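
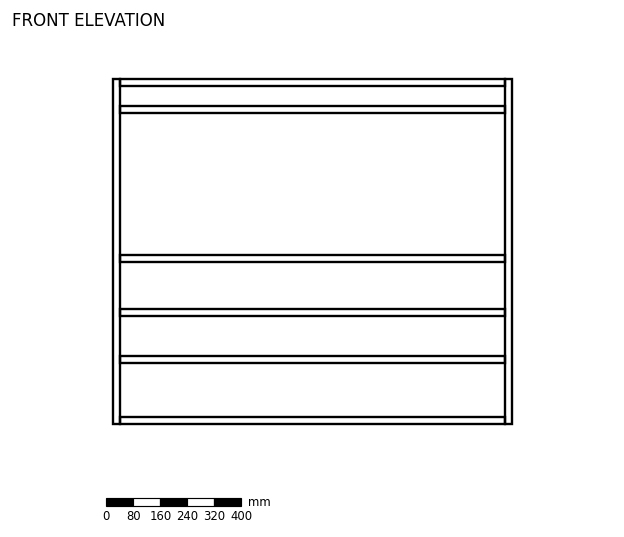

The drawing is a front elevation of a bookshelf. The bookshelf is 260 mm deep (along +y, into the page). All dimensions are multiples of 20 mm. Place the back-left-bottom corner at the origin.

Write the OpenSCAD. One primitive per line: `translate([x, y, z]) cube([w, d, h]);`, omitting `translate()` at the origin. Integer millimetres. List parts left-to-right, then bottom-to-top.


cube([20, 260, 1020]);
translate([20, 0, 0]) cube([1140, 260, 20]);
translate([20, 0, 180]) cube([1140, 260, 20]);
translate([20, 0, 320]) cube([1140, 260, 20]);
translate([20, 0, 480]) cube([1140, 260, 20]);
translate([20, 0, 920]) cube([1140, 260, 20]);
translate([20, 0, 1000]) cube([1140, 260, 20]);
translate([1160, 0, 0]) cube([20, 260, 1020]);


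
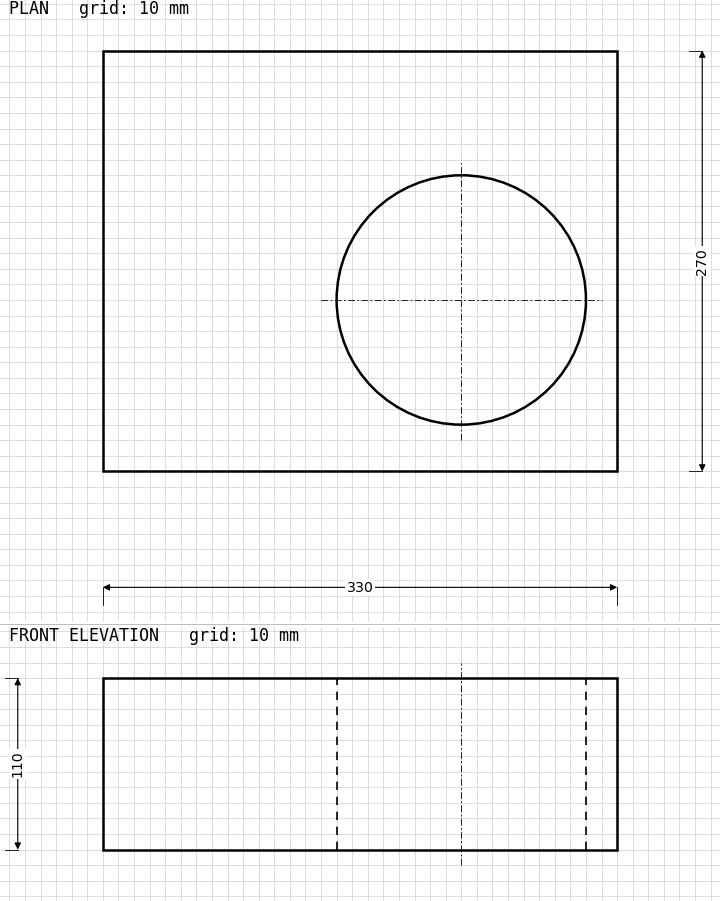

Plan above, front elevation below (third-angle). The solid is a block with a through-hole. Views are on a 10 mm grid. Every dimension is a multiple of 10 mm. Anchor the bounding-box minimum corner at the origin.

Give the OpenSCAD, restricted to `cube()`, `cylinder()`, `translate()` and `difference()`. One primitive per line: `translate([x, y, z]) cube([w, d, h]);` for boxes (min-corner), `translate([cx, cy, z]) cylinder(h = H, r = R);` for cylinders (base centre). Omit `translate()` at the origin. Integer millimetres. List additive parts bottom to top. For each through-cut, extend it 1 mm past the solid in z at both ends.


difference() {
  cube([330, 270, 110]);
  translate([230, 110, -1]) cylinder(h = 112, r = 80);
}


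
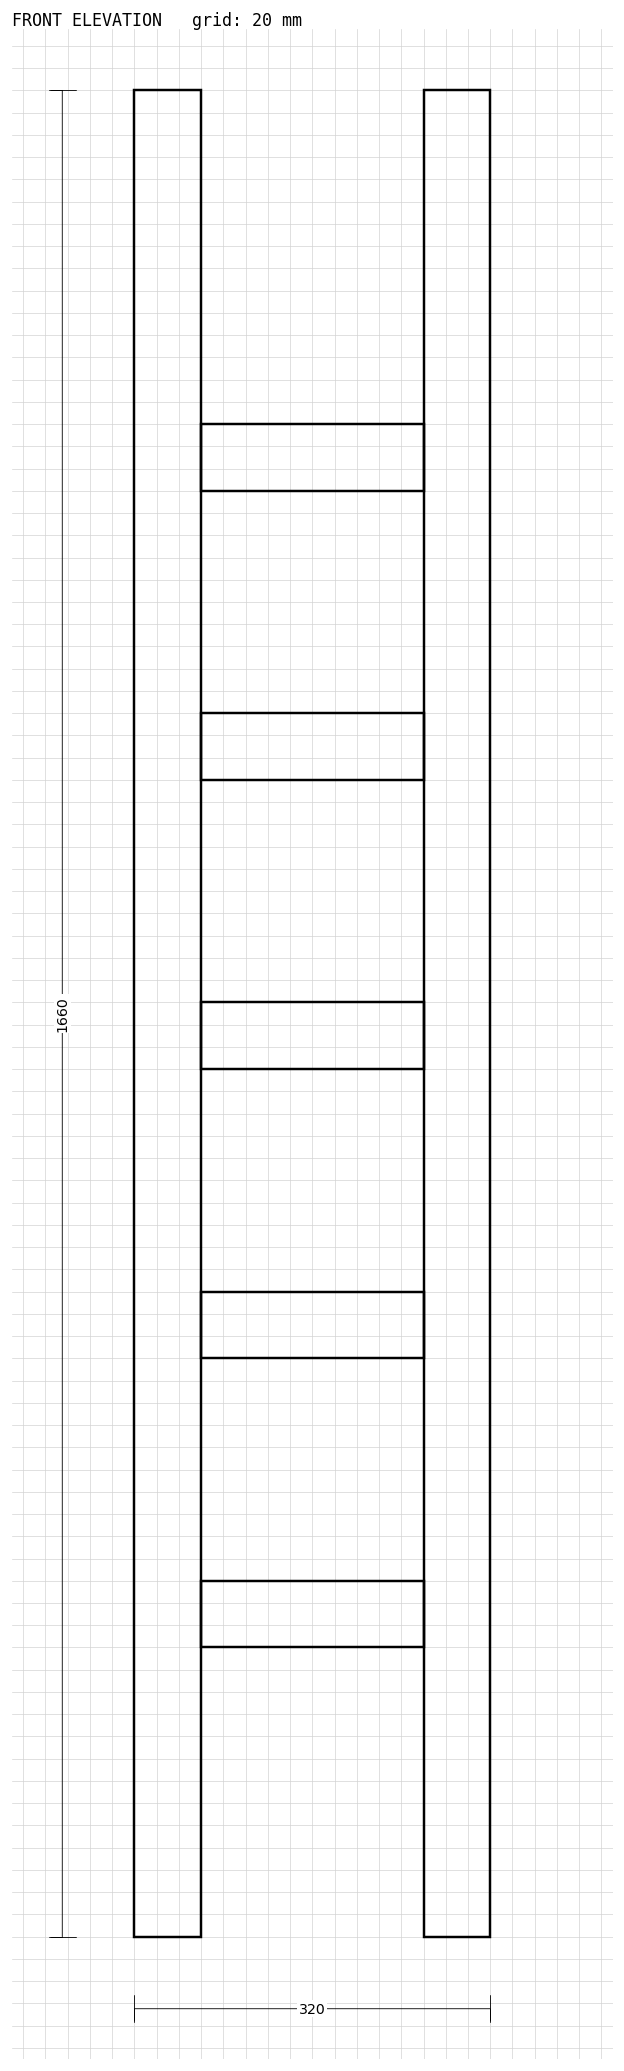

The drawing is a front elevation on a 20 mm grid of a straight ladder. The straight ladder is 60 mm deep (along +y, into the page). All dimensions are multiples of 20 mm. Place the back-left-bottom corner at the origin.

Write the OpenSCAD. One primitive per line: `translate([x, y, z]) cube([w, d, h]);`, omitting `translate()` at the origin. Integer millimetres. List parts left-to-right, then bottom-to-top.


cube([60, 60, 1660]);
translate([60, 0, 260]) cube([200, 60, 60]);
translate([60, 0, 520]) cube([200, 60, 60]);
translate([60, 0, 780]) cube([200, 60, 60]);
translate([60, 0, 1040]) cube([200, 60, 60]);
translate([60, 0, 1300]) cube([200, 60, 60]);
translate([260, 0, 0]) cube([60, 60, 1660]);


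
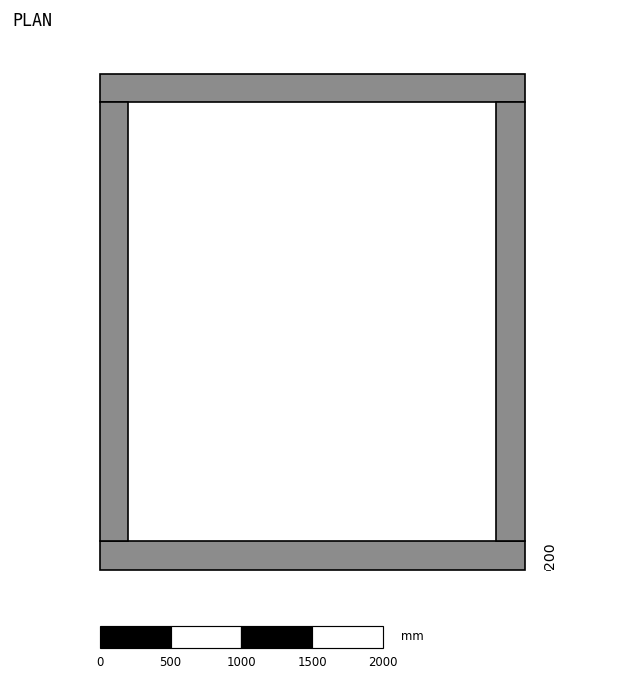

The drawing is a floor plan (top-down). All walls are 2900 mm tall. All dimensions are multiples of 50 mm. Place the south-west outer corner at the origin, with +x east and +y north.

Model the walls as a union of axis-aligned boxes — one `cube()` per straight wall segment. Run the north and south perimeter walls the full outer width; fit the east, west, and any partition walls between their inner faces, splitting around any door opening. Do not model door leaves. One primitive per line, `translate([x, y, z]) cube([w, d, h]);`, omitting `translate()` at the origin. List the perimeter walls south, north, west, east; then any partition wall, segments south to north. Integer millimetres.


cube([3000, 200, 2900]);
translate([0, 3300, 0]) cube([3000, 200, 2900]);
translate([0, 200, 0]) cube([200, 3100, 2900]);
translate([2800, 200, 0]) cube([200, 3100, 2900]);


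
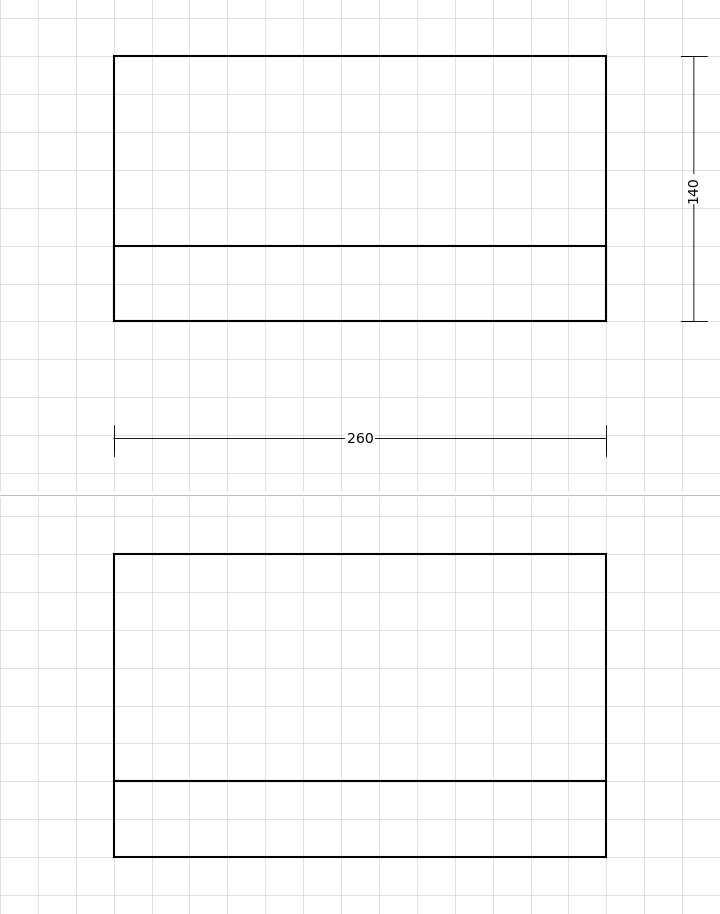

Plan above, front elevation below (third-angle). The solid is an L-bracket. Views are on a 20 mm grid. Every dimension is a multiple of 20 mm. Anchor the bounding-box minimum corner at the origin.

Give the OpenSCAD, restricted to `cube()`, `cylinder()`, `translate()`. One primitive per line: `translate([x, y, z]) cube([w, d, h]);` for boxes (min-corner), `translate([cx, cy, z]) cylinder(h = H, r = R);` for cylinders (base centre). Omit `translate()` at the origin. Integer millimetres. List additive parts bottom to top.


cube([260, 140, 40]);
translate([0, 0, 40]) cube([260, 40, 120]);


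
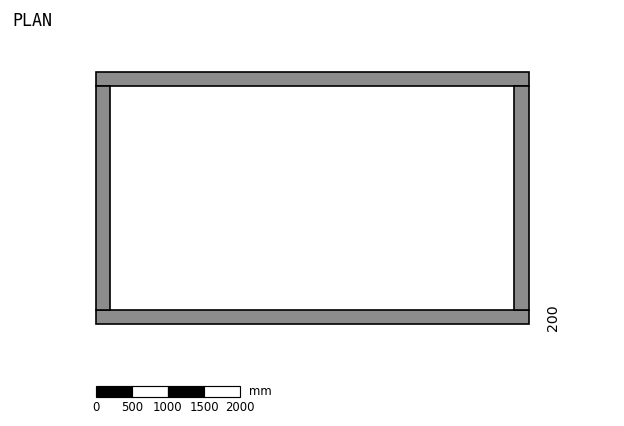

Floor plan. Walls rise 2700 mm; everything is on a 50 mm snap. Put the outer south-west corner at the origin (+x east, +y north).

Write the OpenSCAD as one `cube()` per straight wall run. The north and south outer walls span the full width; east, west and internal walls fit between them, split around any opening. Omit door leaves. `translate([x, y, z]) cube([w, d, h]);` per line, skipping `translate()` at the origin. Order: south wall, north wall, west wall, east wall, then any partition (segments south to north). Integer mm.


cube([6000, 200, 2700]);
translate([0, 3300, 0]) cube([6000, 200, 2700]);
translate([0, 200, 0]) cube([200, 3100, 2700]);
translate([5800, 200, 0]) cube([200, 3100, 2700]);


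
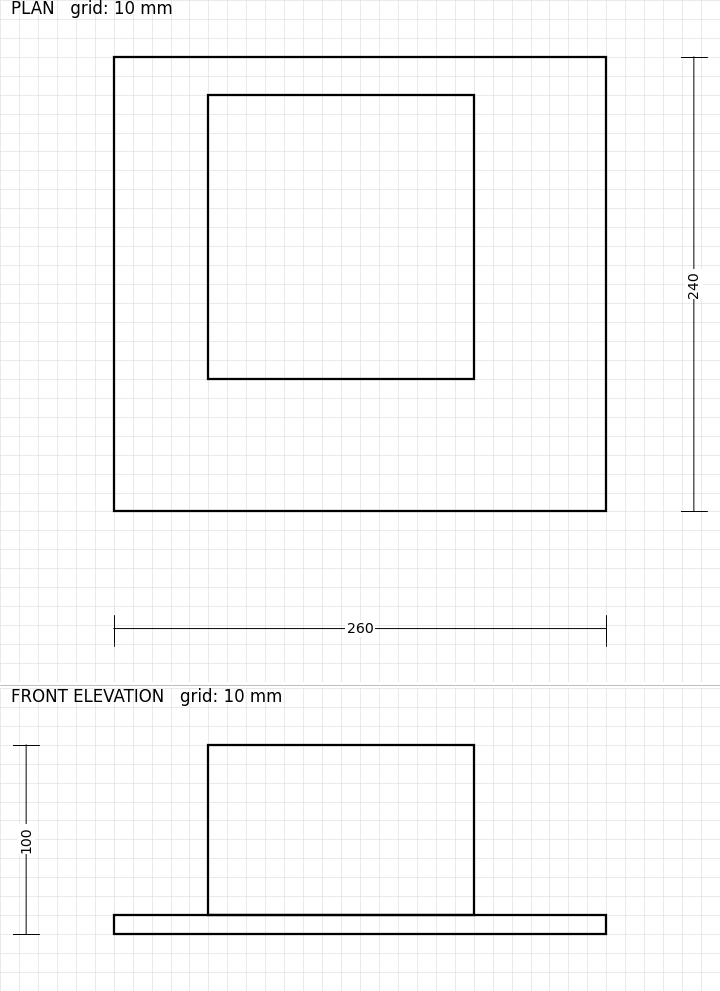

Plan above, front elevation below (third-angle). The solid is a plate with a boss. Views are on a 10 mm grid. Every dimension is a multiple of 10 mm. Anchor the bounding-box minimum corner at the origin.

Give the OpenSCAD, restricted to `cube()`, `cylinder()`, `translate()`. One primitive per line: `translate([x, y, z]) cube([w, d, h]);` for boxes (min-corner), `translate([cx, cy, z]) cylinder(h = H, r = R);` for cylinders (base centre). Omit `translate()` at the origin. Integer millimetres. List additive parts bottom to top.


cube([260, 240, 10]);
translate([50, 70, 10]) cube([140, 150, 90]);


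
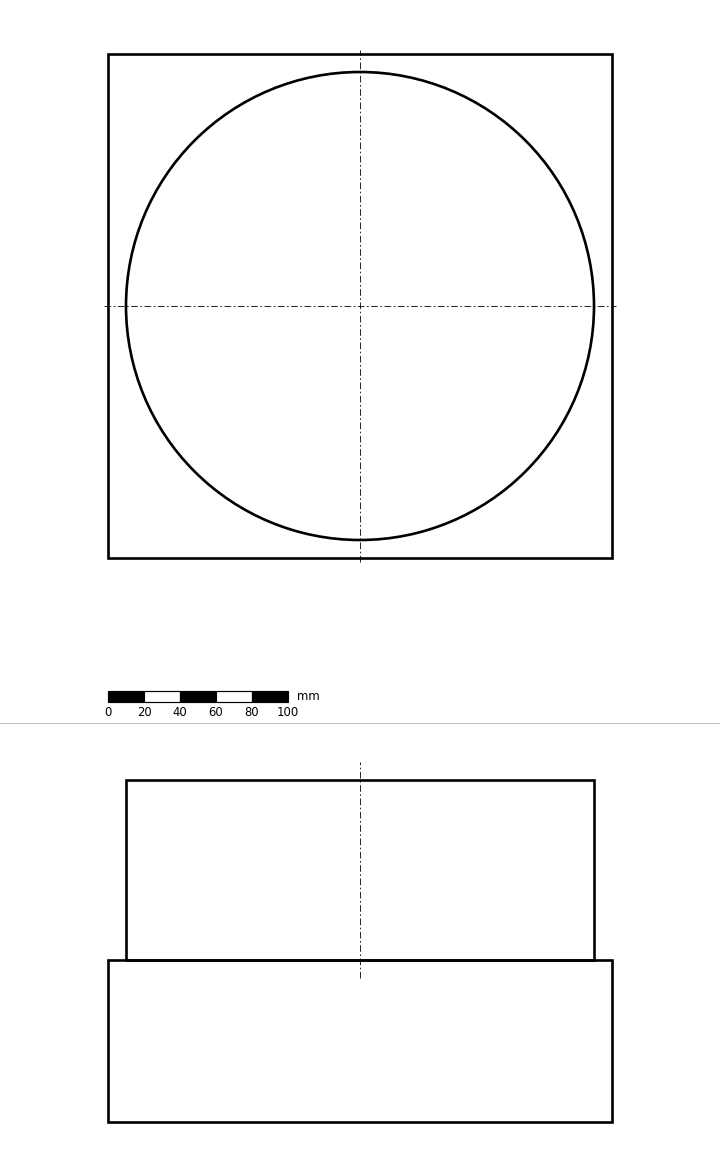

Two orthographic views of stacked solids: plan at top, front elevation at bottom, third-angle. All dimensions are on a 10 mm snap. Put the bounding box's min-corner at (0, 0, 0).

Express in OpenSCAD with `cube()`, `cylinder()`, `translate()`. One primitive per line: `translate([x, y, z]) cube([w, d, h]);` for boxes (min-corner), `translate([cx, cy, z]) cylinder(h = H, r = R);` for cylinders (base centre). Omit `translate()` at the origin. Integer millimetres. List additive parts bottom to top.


cube([280, 280, 90]);
translate([140, 140, 90]) cylinder(h = 100, r = 130);


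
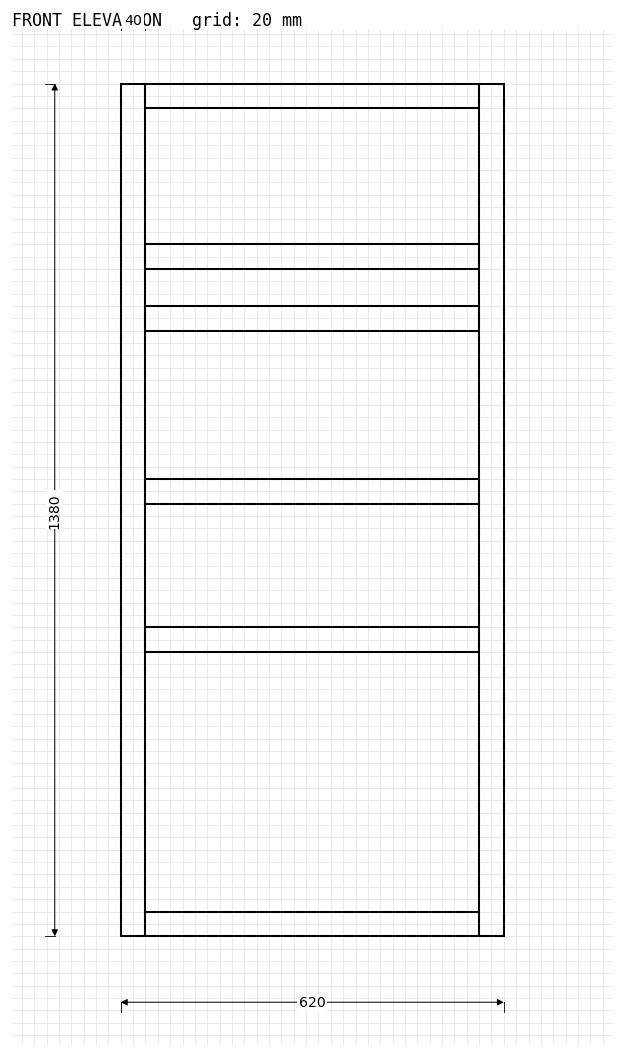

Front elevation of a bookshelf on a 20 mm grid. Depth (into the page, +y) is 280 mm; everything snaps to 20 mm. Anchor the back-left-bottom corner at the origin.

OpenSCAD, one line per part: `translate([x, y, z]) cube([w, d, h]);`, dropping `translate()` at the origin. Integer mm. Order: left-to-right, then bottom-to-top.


cube([40, 280, 1380]);
translate([40, 0, 0]) cube([540, 280, 40]);
translate([40, 0, 460]) cube([540, 280, 40]);
translate([40, 0, 700]) cube([540, 280, 40]);
translate([40, 0, 980]) cube([540, 280, 40]);
translate([40, 0, 1080]) cube([540, 280, 40]);
translate([40, 0, 1340]) cube([540, 280, 40]);
translate([580, 0, 0]) cube([40, 280, 1380]);


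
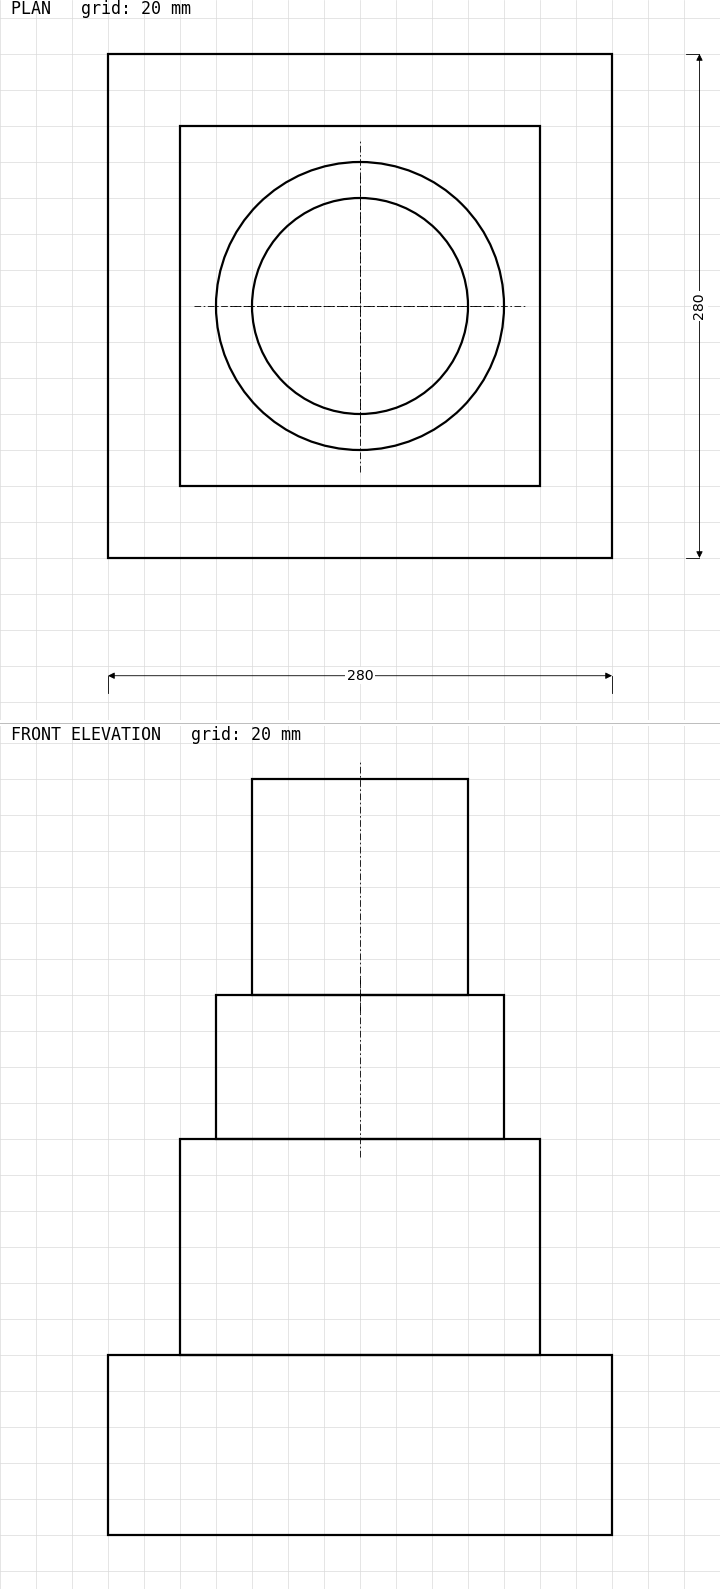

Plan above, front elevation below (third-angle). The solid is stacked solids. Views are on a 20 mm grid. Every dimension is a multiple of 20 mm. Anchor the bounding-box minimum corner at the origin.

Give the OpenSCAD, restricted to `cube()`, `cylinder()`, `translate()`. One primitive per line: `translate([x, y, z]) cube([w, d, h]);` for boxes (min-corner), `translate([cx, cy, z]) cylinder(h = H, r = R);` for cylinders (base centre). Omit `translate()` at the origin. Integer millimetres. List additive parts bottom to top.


cube([280, 280, 100]);
translate([40, 40, 100]) cube([200, 200, 120]);
translate([140, 140, 220]) cylinder(h = 80, r = 80);
translate([140, 140, 300]) cylinder(h = 120, r = 60);


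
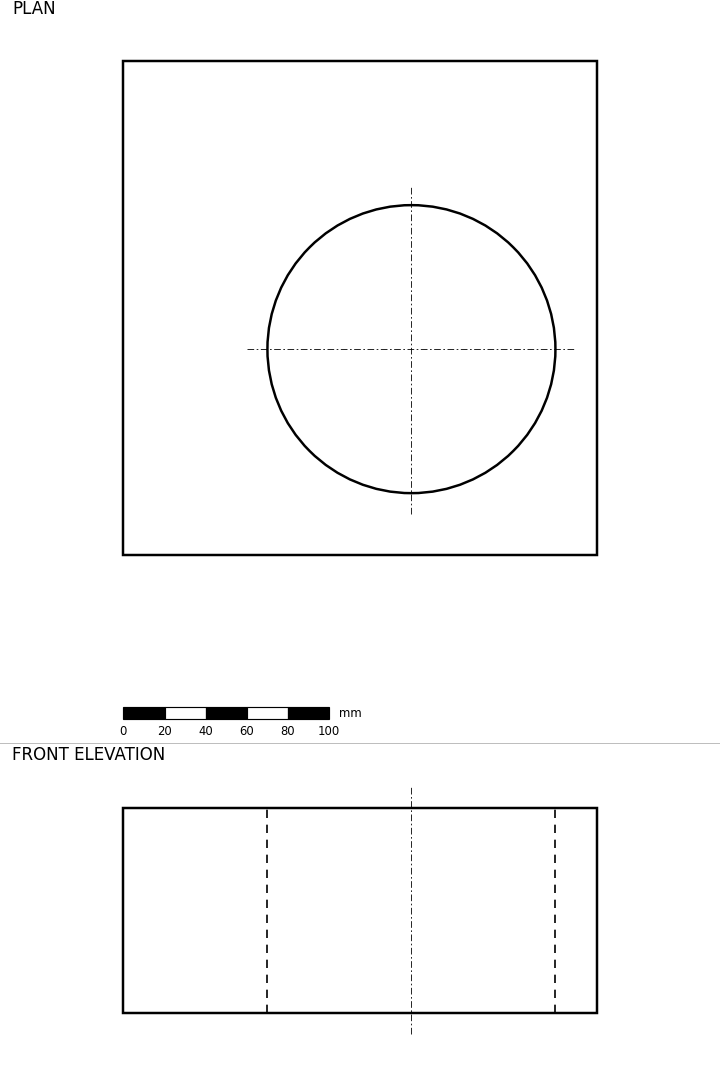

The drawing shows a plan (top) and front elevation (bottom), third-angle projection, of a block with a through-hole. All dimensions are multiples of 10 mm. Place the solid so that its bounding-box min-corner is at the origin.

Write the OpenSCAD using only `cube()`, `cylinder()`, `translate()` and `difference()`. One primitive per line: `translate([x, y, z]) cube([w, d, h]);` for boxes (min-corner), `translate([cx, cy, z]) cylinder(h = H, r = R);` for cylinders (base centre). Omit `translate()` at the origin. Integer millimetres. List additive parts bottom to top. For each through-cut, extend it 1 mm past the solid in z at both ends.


difference() {
  cube([230, 240, 100]);
  translate([140, 100, -1]) cylinder(h = 102, r = 70);
}


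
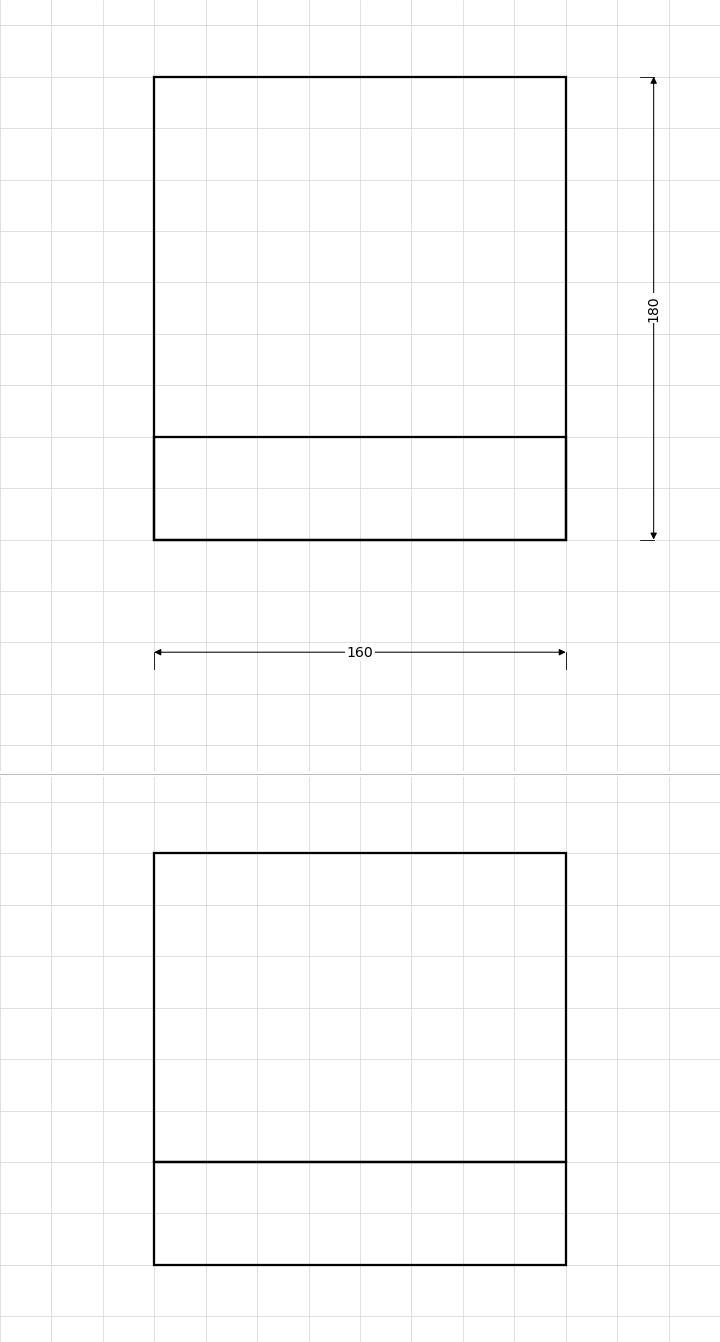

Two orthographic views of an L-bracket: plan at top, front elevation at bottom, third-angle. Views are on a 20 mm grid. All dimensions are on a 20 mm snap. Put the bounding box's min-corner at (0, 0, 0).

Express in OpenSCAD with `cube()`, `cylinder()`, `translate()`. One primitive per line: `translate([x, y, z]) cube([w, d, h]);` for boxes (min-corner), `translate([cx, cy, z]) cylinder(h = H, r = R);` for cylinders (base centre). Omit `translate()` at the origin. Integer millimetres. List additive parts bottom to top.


cube([160, 180, 40]);
translate([0, 0, 40]) cube([160, 40, 120]);


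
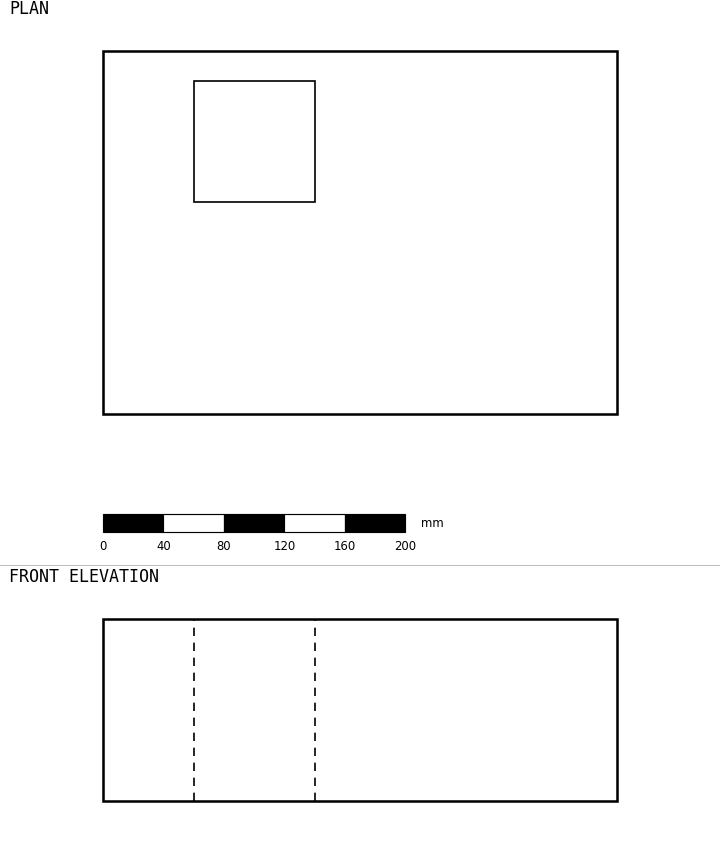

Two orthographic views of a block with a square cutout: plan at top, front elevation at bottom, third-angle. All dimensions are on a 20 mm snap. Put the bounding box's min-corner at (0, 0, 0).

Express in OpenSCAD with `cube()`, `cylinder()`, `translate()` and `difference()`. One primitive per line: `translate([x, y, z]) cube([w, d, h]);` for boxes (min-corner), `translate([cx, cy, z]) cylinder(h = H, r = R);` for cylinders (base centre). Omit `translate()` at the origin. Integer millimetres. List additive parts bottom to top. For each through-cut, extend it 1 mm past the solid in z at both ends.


difference() {
  cube([340, 240, 120]);
  translate([60, 140, -1]) cube([80, 80, 122]);
}


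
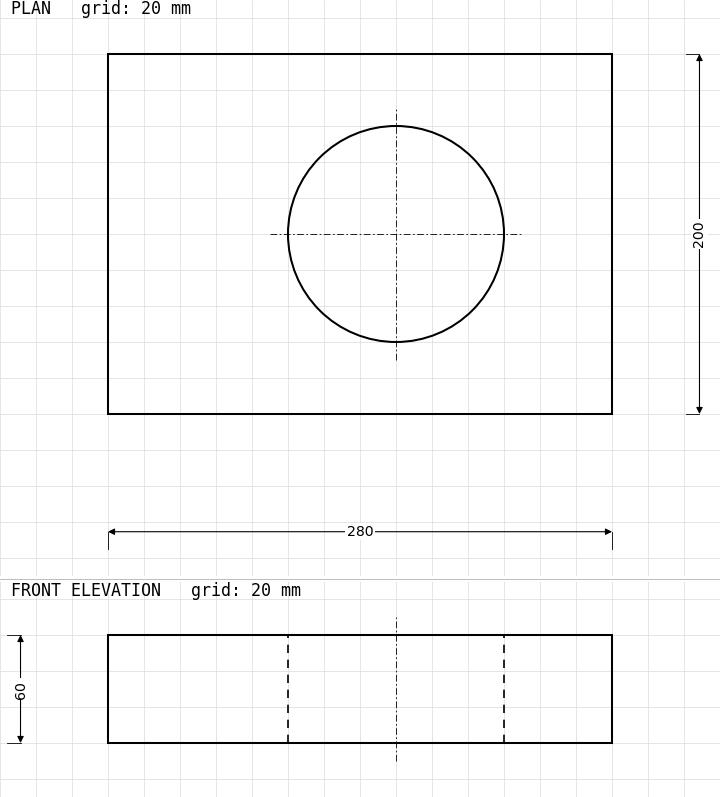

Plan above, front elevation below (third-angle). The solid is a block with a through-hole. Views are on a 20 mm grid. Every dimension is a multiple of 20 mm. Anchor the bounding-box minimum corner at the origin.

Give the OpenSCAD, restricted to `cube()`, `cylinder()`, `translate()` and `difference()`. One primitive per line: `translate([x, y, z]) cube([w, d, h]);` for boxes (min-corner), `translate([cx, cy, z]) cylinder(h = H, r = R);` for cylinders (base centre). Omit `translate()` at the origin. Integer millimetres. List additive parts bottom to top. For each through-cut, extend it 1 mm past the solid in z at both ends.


difference() {
  cube([280, 200, 60]);
  translate([160, 100, -1]) cylinder(h = 62, r = 60);
}


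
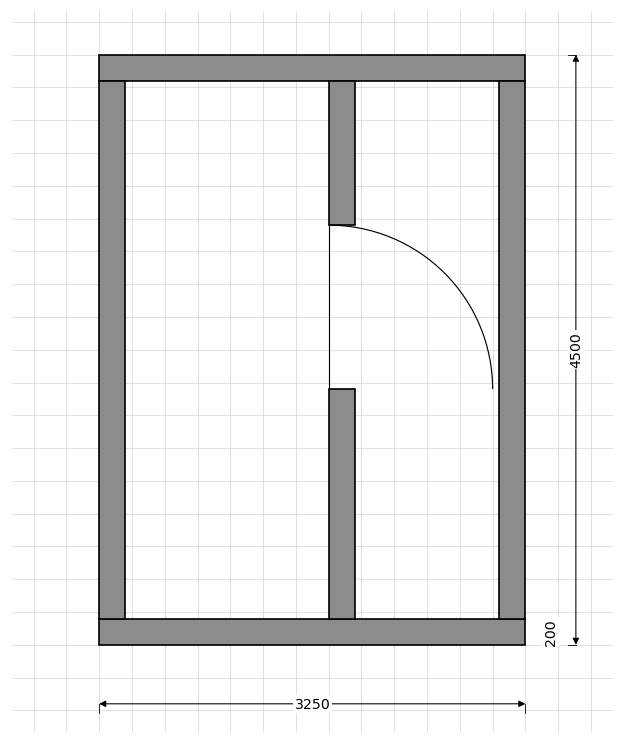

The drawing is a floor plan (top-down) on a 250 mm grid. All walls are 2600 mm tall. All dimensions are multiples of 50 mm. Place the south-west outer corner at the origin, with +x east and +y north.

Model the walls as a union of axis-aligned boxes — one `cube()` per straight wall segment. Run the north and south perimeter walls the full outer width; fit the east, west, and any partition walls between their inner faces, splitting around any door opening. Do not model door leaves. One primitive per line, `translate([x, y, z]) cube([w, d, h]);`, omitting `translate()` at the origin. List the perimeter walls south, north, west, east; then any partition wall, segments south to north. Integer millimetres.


cube([3250, 200, 2600]);
translate([0, 4300, 0]) cube([3250, 200, 2600]);
translate([0, 200, 0]) cube([200, 4100, 2600]);
translate([3050, 200, 0]) cube([200, 4100, 2600]);
translate([1750, 200, 0]) cube([200, 1750, 2600]);
translate([1750, 3200, 0]) cube([200, 1100, 2600]);


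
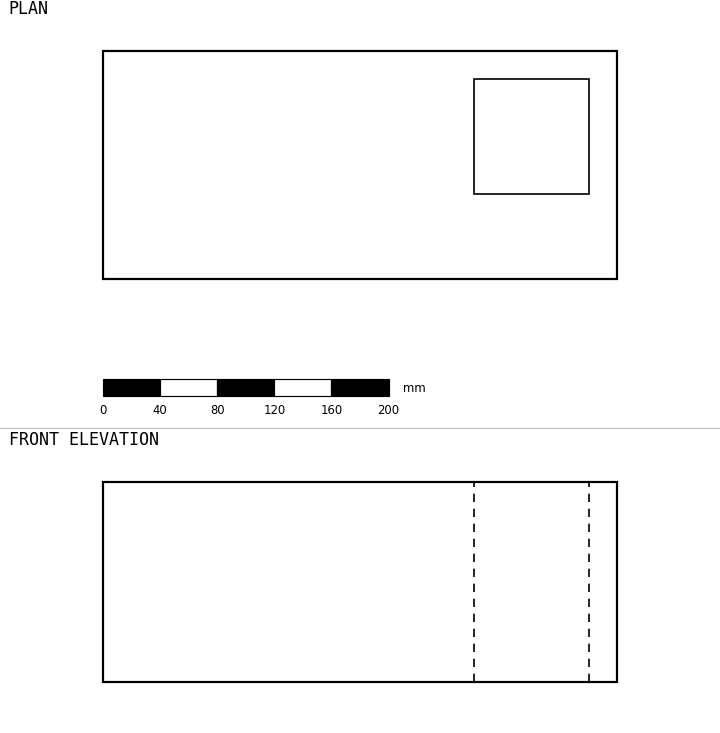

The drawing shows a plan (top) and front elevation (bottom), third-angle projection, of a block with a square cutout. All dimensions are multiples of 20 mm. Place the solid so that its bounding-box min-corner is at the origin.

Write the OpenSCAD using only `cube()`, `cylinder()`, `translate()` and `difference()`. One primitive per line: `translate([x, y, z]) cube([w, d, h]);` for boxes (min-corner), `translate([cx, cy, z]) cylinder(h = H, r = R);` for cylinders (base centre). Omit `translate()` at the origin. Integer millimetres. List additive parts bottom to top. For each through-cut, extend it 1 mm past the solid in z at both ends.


difference() {
  cube([360, 160, 140]);
  translate([260, 60, -1]) cube([80, 80, 142]);
}


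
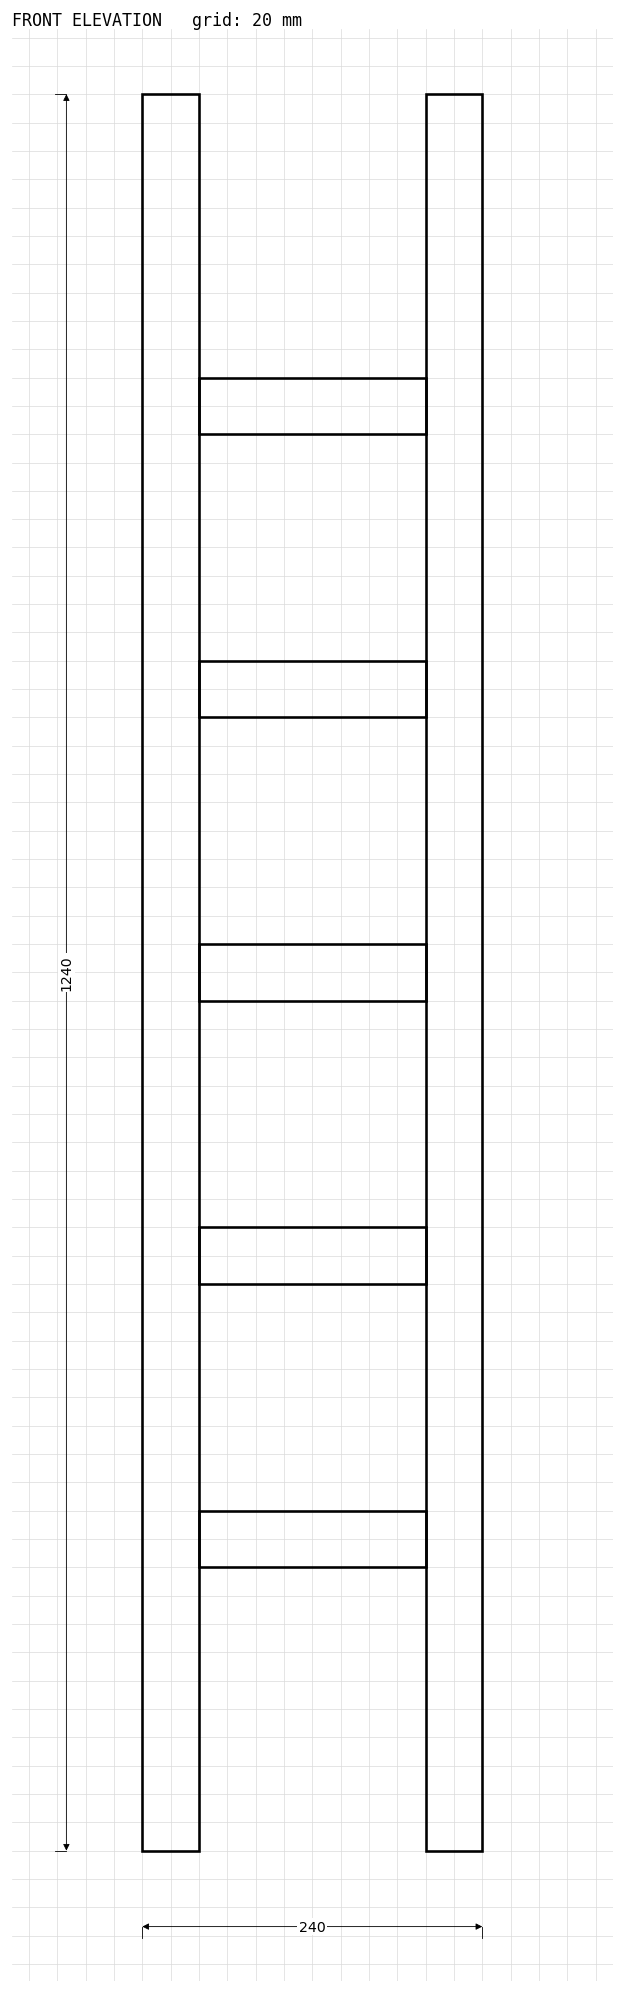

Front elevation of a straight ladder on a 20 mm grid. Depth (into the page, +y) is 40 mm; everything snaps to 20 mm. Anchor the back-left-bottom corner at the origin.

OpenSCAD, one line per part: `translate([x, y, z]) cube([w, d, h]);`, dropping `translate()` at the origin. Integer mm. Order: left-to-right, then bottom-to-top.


cube([40, 40, 1240]);
translate([40, 0, 200]) cube([160, 40, 40]);
translate([40, 0, 400]) cube([160, 40, 40]);
translate([40, 0, 600]) cube([160, 40, 40]);
translate([40, 0, 800]) cube([160, 40, 40]);
translate([40, 0, 1000]) cube([160, 40, 40]);
translate([200, 0, 0]) cube([40, 40, 1240]);


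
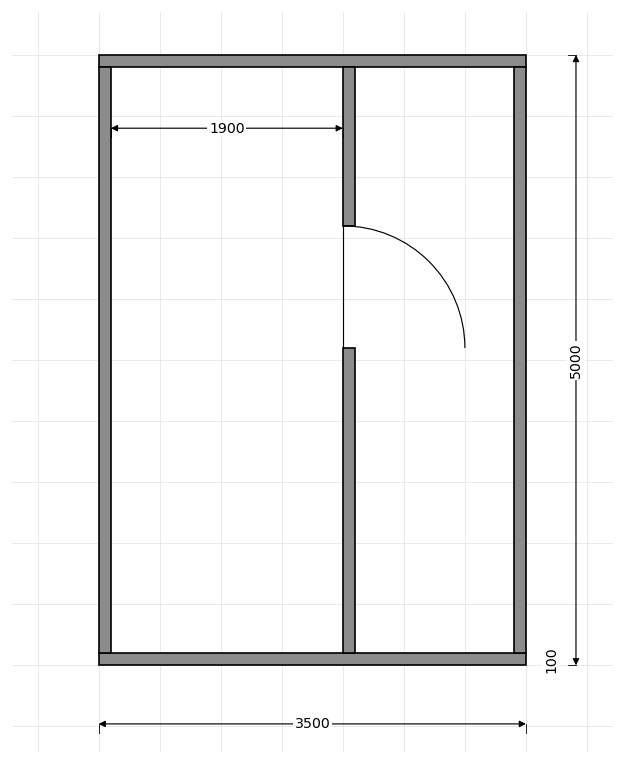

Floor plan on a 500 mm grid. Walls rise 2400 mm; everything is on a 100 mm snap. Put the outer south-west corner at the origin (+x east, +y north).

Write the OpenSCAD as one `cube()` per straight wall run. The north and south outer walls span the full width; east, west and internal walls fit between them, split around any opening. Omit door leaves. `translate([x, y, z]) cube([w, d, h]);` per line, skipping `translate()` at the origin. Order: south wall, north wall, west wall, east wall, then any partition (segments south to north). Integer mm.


cube([3500, 100, 2400]);
translate([0, 4900, 0]) cube([3500, 100, 2400]);
translate([0, 100, 0]) cube([100, 4800, 2400]);
translate([3400, 100, 0]) cube([100, 4800, 2400]);
translate([2000, 100, 0]) cube([100, 2500, 2400]);
translate([2000, 3600, 0]) cube([100, 1300, 2400]);


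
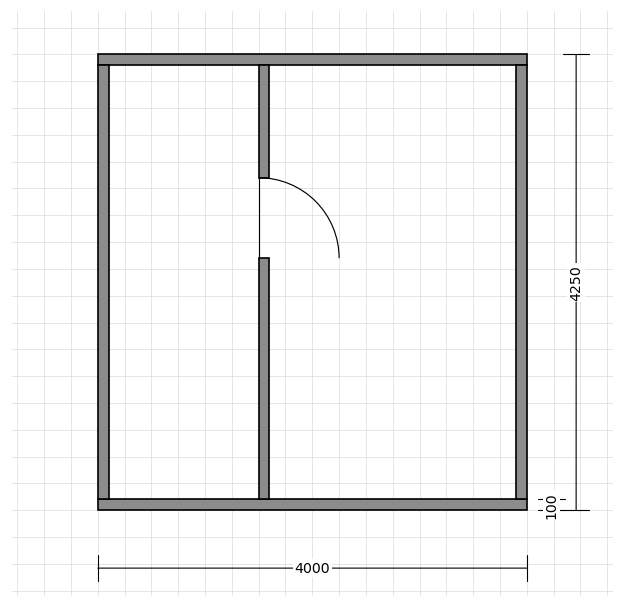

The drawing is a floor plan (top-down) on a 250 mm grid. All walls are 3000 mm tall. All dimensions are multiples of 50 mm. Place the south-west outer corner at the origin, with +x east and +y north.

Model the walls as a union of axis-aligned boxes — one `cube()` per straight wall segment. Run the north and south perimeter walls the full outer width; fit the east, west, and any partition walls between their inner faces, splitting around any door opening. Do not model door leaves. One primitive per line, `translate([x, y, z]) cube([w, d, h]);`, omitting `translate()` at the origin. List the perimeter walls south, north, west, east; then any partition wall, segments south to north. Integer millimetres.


cube([4000, 100, 3000]);
translate([0, 4150, 0]) cube([4000, 100, 3000]);
translate([0, 100, 0]) cube([100, 4050, 3000]);
translate([3900, 100, 0]) cube([100, 4050, 3000]);
translate([1500, 100, 0]) cube([100, 2250, 3000]);
translate([1500, 3100, 0]) cube([100, 1050, 3000]);


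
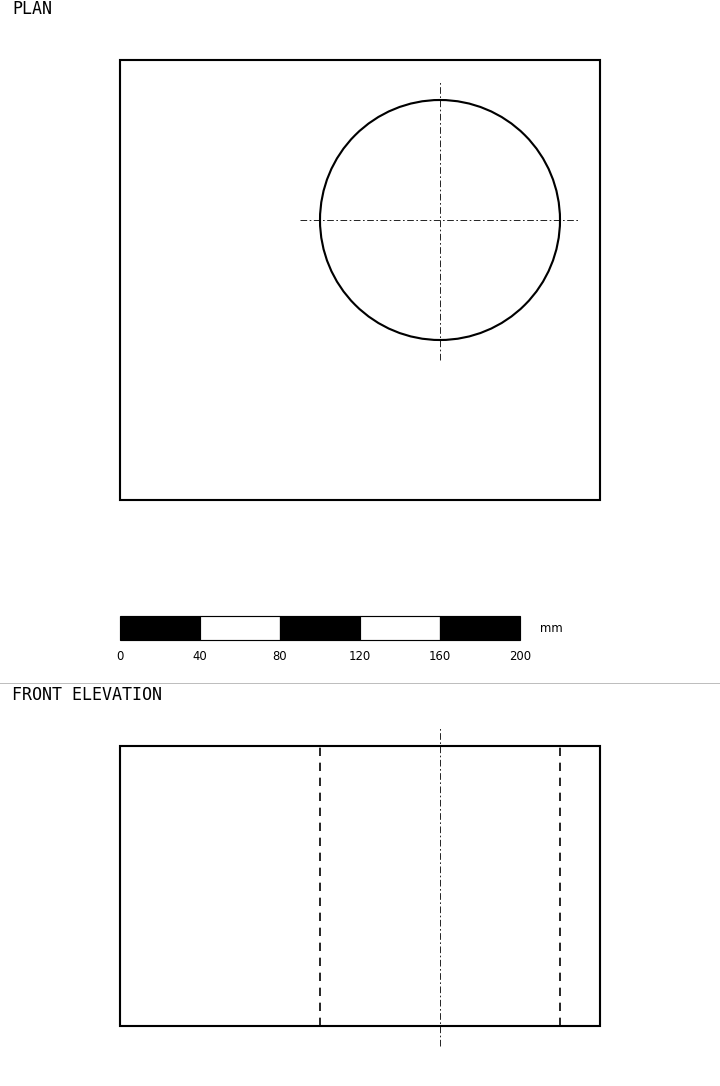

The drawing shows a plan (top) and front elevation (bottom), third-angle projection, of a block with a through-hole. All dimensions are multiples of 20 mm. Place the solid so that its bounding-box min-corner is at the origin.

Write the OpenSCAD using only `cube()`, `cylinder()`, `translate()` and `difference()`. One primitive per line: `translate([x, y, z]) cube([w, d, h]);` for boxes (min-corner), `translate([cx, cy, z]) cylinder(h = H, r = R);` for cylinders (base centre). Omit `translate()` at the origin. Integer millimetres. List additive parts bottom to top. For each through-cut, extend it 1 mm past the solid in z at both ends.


difference() {
  cube([240, 220, 140]);
  translate([160, 140, -1]) cylinder(h = 142, r = 60);
}


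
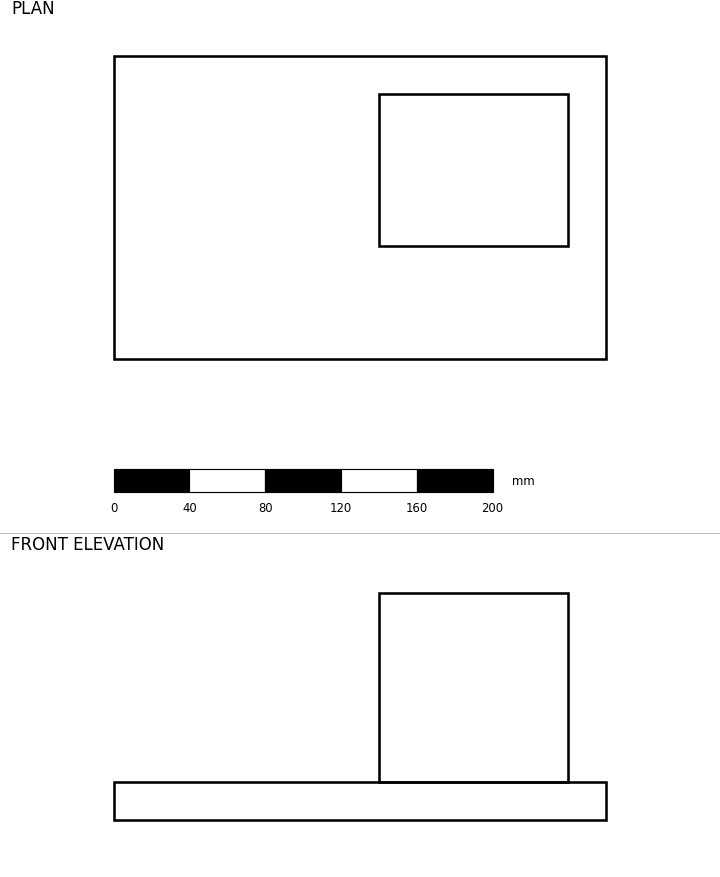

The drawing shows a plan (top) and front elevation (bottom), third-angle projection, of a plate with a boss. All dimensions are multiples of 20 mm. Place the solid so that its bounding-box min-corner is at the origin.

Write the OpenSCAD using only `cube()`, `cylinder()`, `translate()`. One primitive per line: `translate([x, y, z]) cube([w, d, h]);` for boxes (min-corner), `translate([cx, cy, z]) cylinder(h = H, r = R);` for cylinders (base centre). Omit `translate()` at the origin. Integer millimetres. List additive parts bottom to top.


cube([260, 160, 20]);
translate([140, 60, 20]) cube([100, 80, 100]);


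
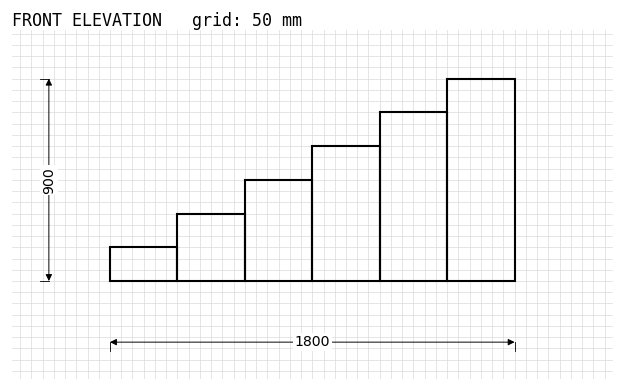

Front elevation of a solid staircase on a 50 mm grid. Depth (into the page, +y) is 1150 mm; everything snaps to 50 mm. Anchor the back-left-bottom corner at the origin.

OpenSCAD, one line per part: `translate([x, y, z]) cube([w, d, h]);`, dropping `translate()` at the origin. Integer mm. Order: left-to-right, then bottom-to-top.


cube([300, 1150, 150]);
translate([300, 0, 0]) cube([300, 1150, 300]);
translate([600, 0, 0]) cube([300, 1150, 450]);
translate([900, 0, 0]) cube([300, 1150, 600]);
translate([1200, 0, 0]) cube([300, 1150, 750]);
translate([1500, 0, 0]) cube([300, 1150, 900]);


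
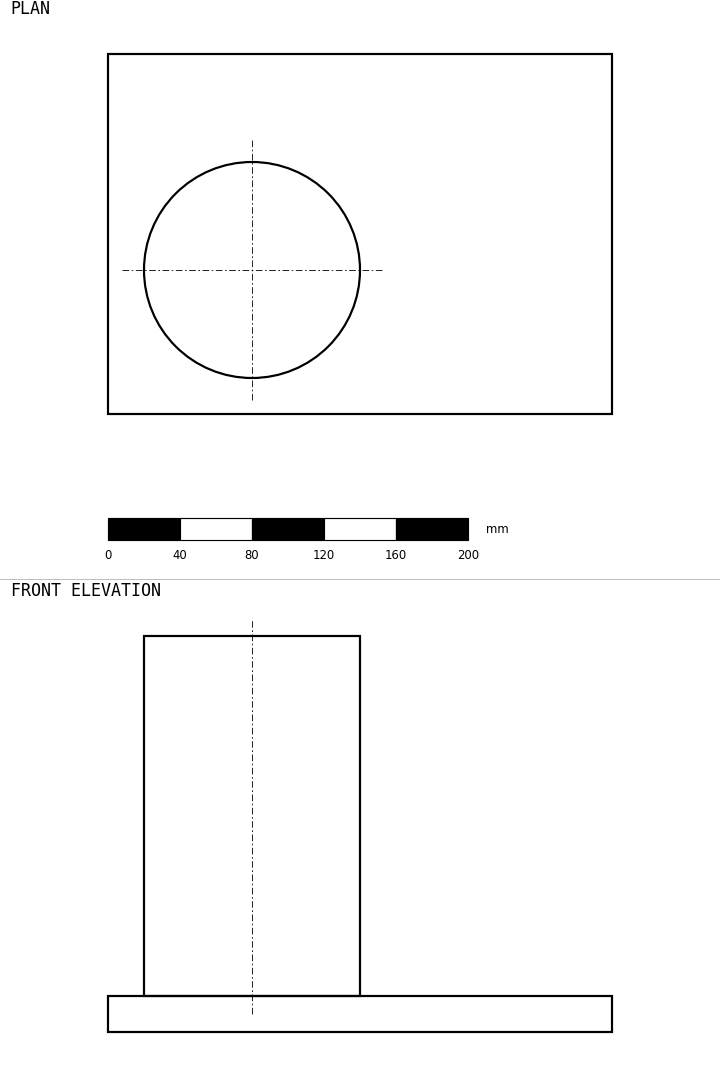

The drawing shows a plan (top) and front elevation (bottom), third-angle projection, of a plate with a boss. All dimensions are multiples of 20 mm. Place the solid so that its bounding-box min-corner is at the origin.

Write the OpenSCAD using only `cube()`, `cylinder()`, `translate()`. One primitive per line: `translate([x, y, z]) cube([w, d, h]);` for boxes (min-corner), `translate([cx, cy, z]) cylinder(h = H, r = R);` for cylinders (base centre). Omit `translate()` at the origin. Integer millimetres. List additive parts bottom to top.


cube([280, 200, 20]);
translate([80, 80, 20]) cylinder(h = 200, r = 60);


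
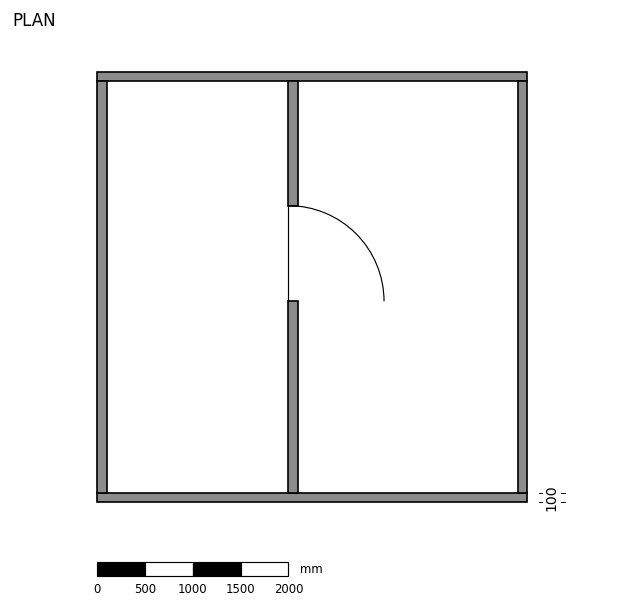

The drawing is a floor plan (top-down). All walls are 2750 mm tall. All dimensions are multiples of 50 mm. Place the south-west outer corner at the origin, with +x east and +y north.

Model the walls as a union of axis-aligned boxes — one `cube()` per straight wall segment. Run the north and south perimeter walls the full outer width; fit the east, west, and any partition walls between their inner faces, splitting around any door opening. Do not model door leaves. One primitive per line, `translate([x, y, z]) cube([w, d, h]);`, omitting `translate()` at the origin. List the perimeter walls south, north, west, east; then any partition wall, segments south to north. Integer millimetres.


cube([4500, 100, 2750]);
translate([0, 4400, 0]) cube([4500, 100, 2750]);
translate([0, 100, 0]) cube([100, 4300, 2750]);
translate([4400, 100, 0]) cube([100, 4300, 2750]);
translate([2000, 100, 0]) cube([100, 2000, 2750]);
translate([2000, 3100, 0]) cube([100, 1300, 2750]);


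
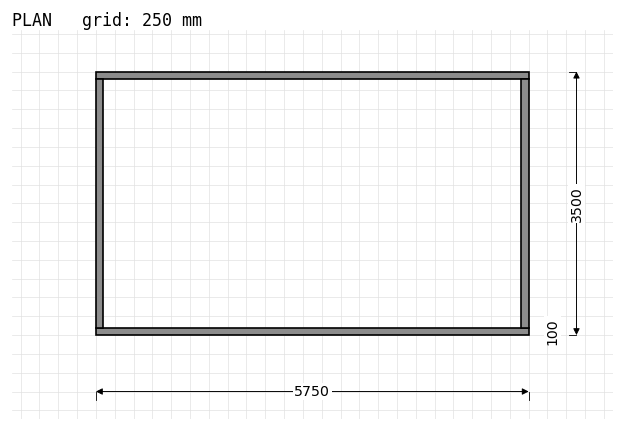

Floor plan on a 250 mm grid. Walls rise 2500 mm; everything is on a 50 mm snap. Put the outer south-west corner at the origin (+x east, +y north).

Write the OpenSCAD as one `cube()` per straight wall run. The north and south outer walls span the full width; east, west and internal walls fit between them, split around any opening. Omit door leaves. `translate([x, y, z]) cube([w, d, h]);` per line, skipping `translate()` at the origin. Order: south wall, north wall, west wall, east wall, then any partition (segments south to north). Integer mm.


cube([5750, 100, 2500]);
translate([0, 3400, 0]) cube([5750, 100, 2500]);
translate([0, 100, 0]) cube([100, 3300, 2500]);
translate([5650, 100, 0]) cube([100, 3300, 2500]);


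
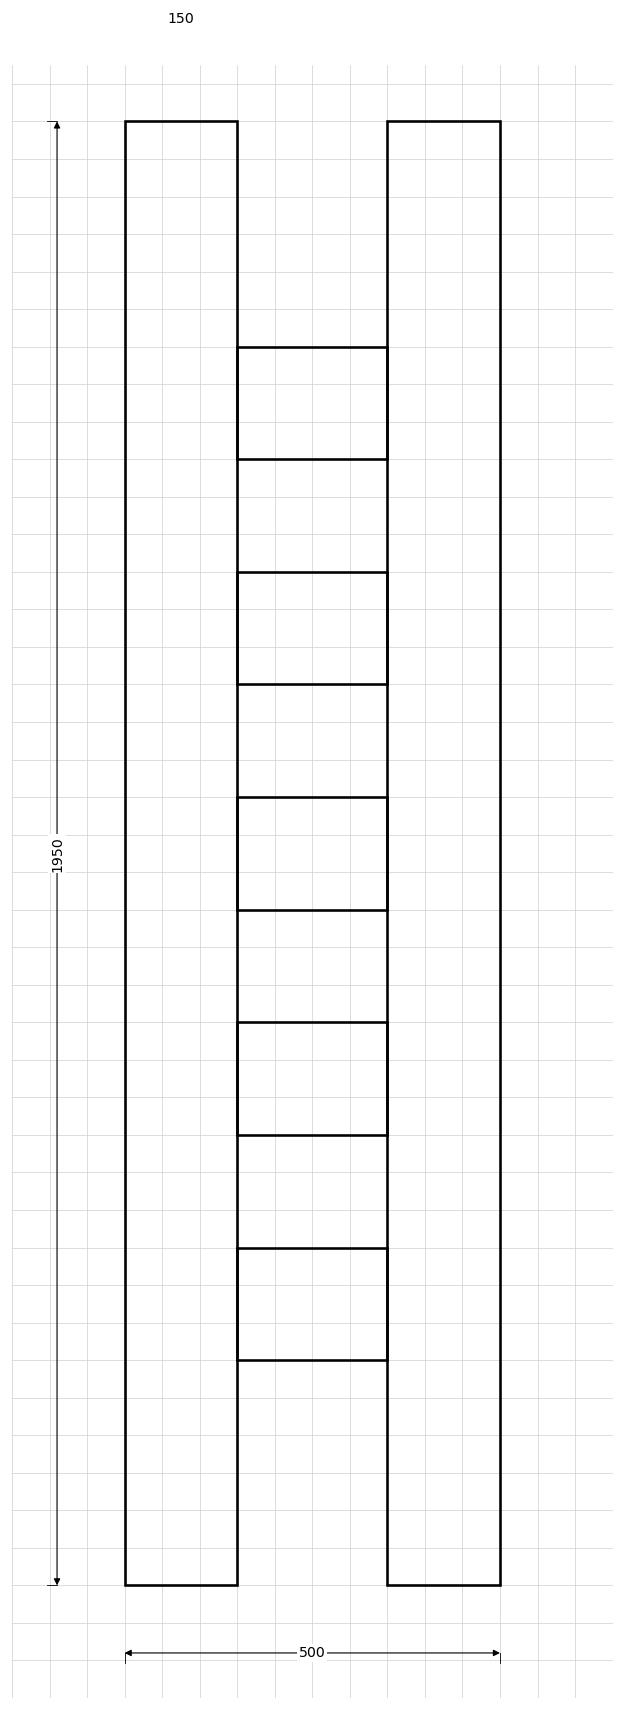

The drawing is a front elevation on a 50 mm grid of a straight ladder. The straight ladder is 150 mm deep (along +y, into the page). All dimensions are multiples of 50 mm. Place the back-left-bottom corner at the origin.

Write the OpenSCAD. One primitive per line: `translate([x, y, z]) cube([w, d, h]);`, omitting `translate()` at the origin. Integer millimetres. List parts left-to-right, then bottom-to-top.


cube([150, 150, 1950]);
translate([150, 0, 300]) cube([200, 150, 150]);
translate([150, 0, 600]) cube([200, 150, 150]);
translate([150, 0, 900]) cube([200, 150, 150]);
translate([150, 0, 1200]) cube([200, 150, 150]);
translate([150, 0, 1500]) cube([200, 150, 150]);
translate([350, 0, 0]) cube([150, 150, 1950]);


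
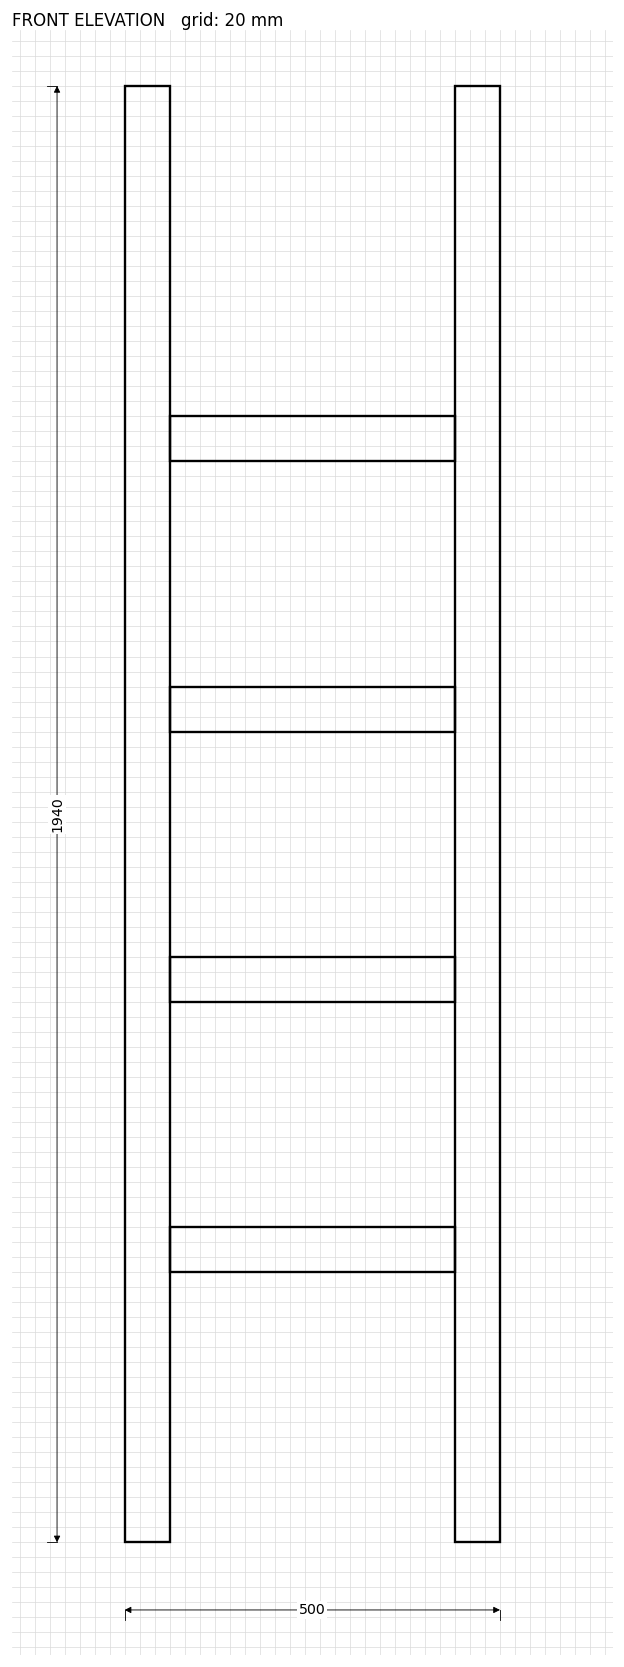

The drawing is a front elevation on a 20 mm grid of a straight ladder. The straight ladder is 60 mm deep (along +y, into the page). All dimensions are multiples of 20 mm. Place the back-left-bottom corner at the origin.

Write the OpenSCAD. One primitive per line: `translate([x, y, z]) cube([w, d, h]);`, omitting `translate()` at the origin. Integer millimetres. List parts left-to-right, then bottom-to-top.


cube([60, 60, 1940]);
translate([60, 0, 360]) cube([380, 60, 60]);
translate([60, 0, 720]) cube([380, 60, 60]);
translate([60, 0, 1080]) cube([380, 60, 60]);
translate([60, 0, 1440]) cube([380, 60, 60]);
translate([440, 0, 0]) cube([60, 60, 1940]);


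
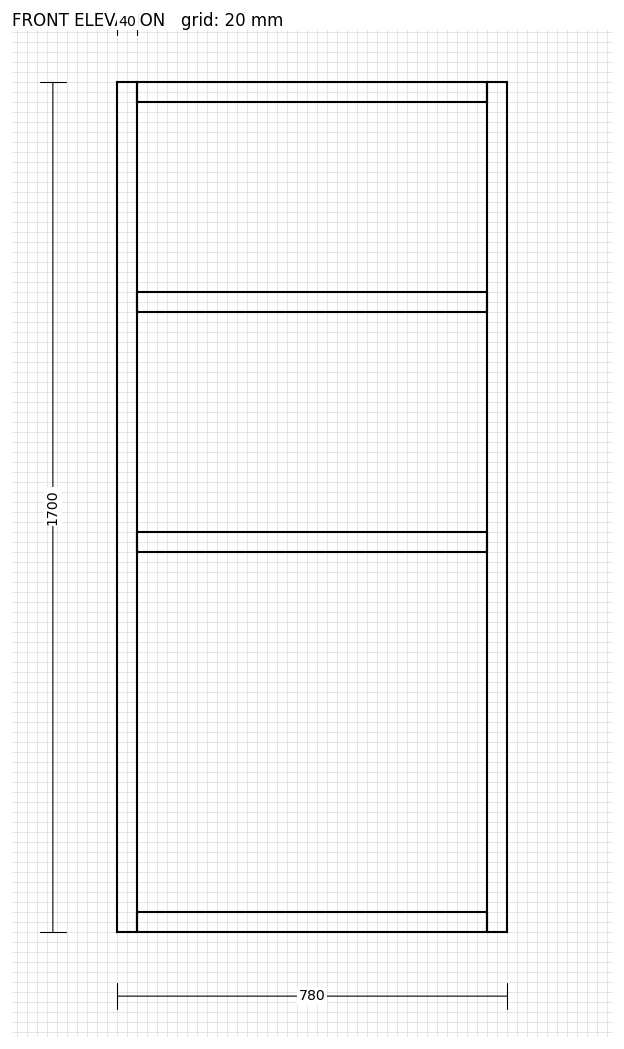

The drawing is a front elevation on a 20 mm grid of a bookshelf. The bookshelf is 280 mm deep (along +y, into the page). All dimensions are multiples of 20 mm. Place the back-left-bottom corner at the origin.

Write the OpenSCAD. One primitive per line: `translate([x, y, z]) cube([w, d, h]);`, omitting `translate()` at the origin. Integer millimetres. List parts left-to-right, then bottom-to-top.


cube([40, 280, 1700]);
translate([40, 0, 0]) cube([700, 280, 40]);
translate([40, 0, 760]) cube([700, 280, 40]);
translate([40, 0, 1240]) cube([700, 280, 40]);
translate([40, 0, 1660]) cube([700, 280, 40]);
translate([740, 0, 0]) cube([40, 280, 1700]);


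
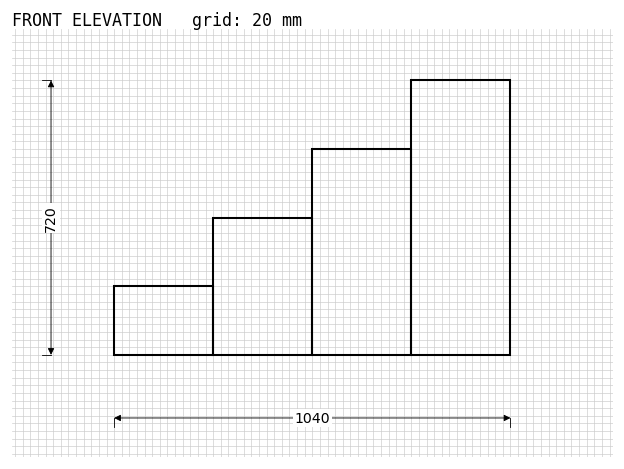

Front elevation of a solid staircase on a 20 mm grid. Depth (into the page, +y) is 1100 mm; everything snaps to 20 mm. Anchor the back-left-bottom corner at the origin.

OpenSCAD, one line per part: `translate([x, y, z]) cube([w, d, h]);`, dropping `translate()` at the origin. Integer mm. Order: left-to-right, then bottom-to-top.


cube([260, 1100, 180]);
translate([260, 0, 0]) cube([260, 1100, 360]);
translate([520, 0, 0]) cube([260, 1100, 540]);
translate([780, 0, 0]) cube([260, 1100, 720]);


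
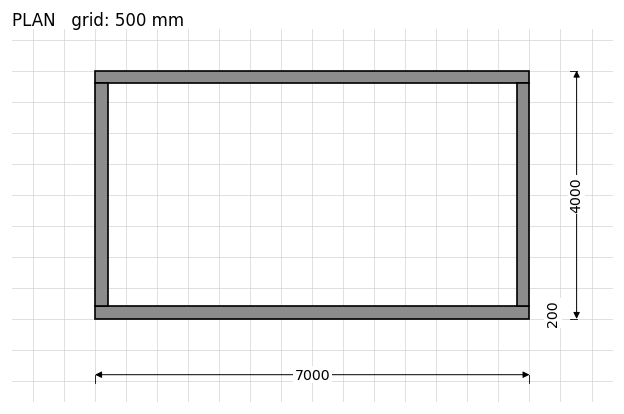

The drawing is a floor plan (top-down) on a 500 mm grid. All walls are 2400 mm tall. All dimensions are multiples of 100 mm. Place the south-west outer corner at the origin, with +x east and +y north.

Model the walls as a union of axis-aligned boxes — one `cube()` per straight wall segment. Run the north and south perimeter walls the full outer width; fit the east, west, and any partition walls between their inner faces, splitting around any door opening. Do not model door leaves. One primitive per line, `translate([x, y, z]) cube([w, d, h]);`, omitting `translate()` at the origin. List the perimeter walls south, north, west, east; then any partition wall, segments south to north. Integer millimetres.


cube([7000, 200, 2400]);
translate([0, 3800, 0]) cube([7000, 200, 2400]);
translate([0, 200, 0]) cube([200, 3600, 2400]);
translate([6800, 200, 0]) cube([200, 3600, 2400]);


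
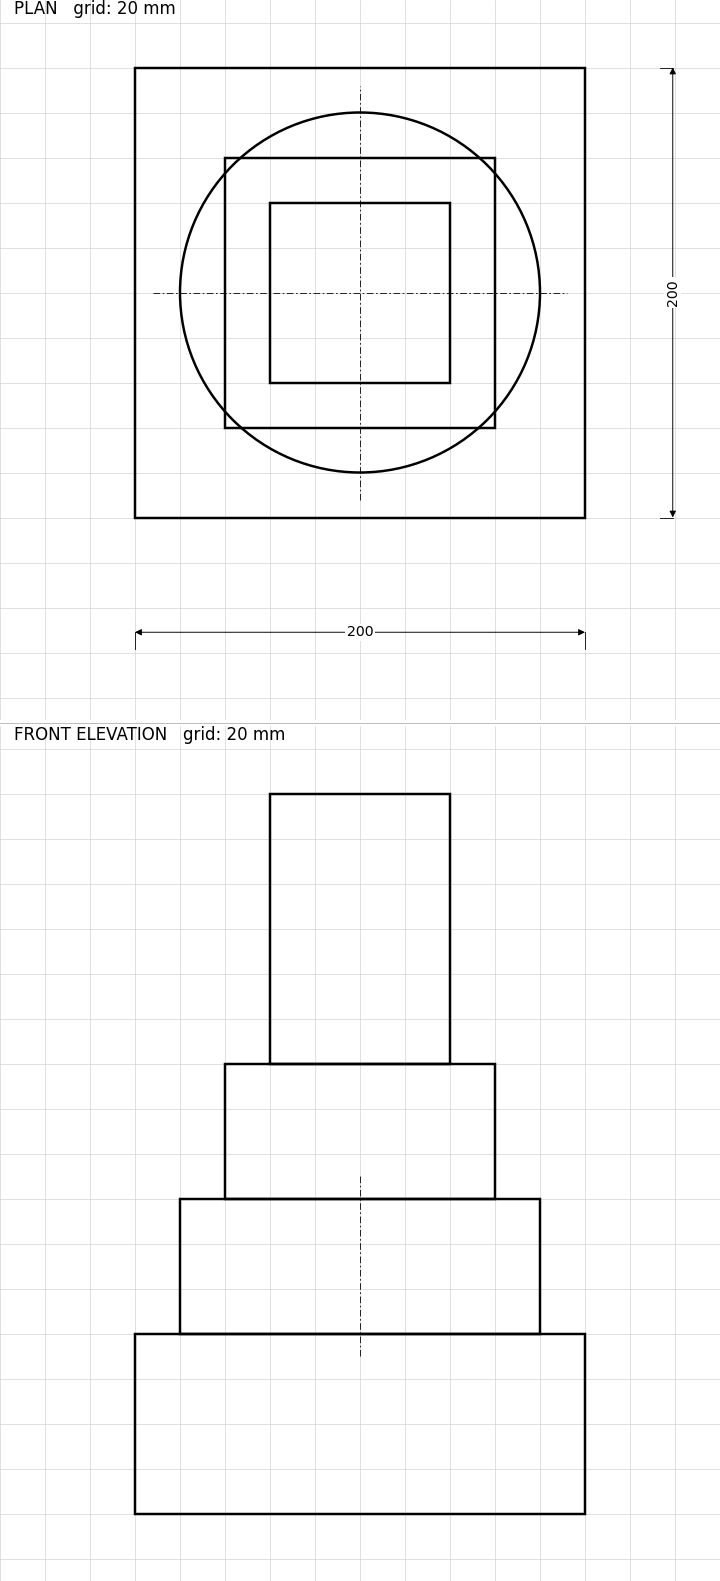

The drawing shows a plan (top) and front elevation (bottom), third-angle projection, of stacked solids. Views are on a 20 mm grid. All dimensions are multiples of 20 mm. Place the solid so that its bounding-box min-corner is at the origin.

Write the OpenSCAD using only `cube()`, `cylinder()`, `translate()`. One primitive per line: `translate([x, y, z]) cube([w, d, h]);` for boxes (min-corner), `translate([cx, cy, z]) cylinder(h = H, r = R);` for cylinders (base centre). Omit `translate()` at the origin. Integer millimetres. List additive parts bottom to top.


cube([200, 200, 80]);
translate([100, 100, 80]) cylinder(h = 60, r = 80);
translate([40, 40, 140]) cube([120, 120, 60]);
translate([60, 60, 200]) cube([80, 80, 120]);


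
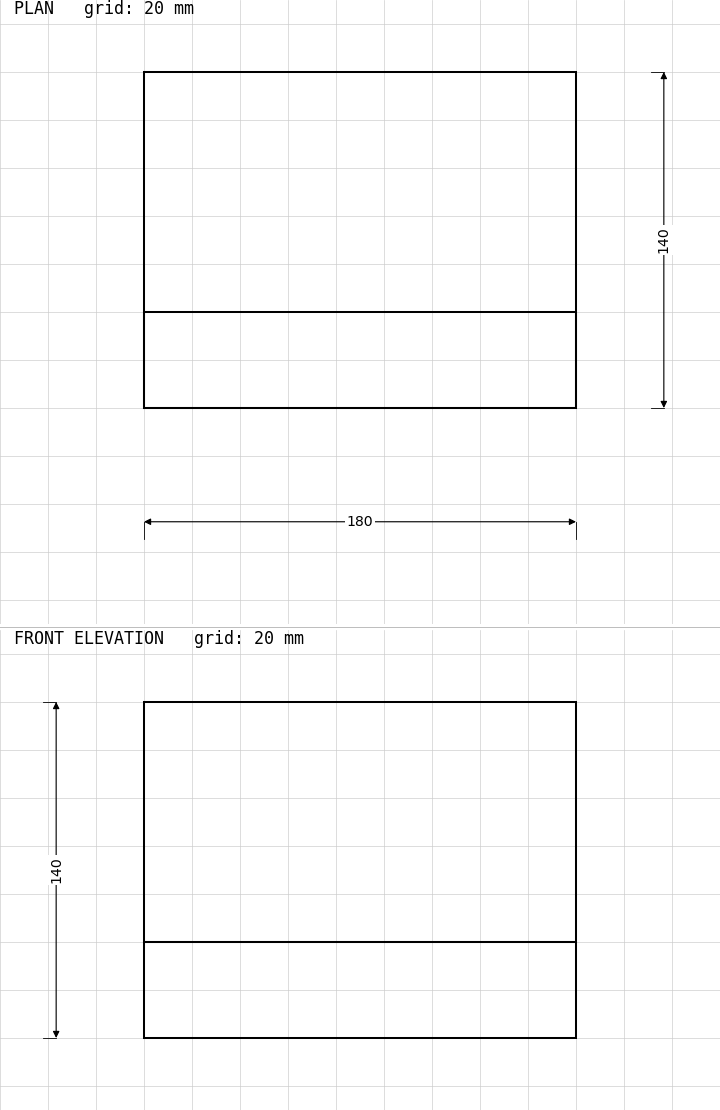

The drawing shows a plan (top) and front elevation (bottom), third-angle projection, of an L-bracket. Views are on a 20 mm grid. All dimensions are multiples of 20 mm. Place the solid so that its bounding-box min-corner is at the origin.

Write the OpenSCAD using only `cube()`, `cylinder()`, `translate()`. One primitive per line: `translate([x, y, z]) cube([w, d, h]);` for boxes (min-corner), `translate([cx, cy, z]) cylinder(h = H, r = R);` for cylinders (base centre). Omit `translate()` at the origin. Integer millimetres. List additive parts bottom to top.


cube([180, 140, 40]);
translate([0, 0, 40]) cube([180, 40, 100]);


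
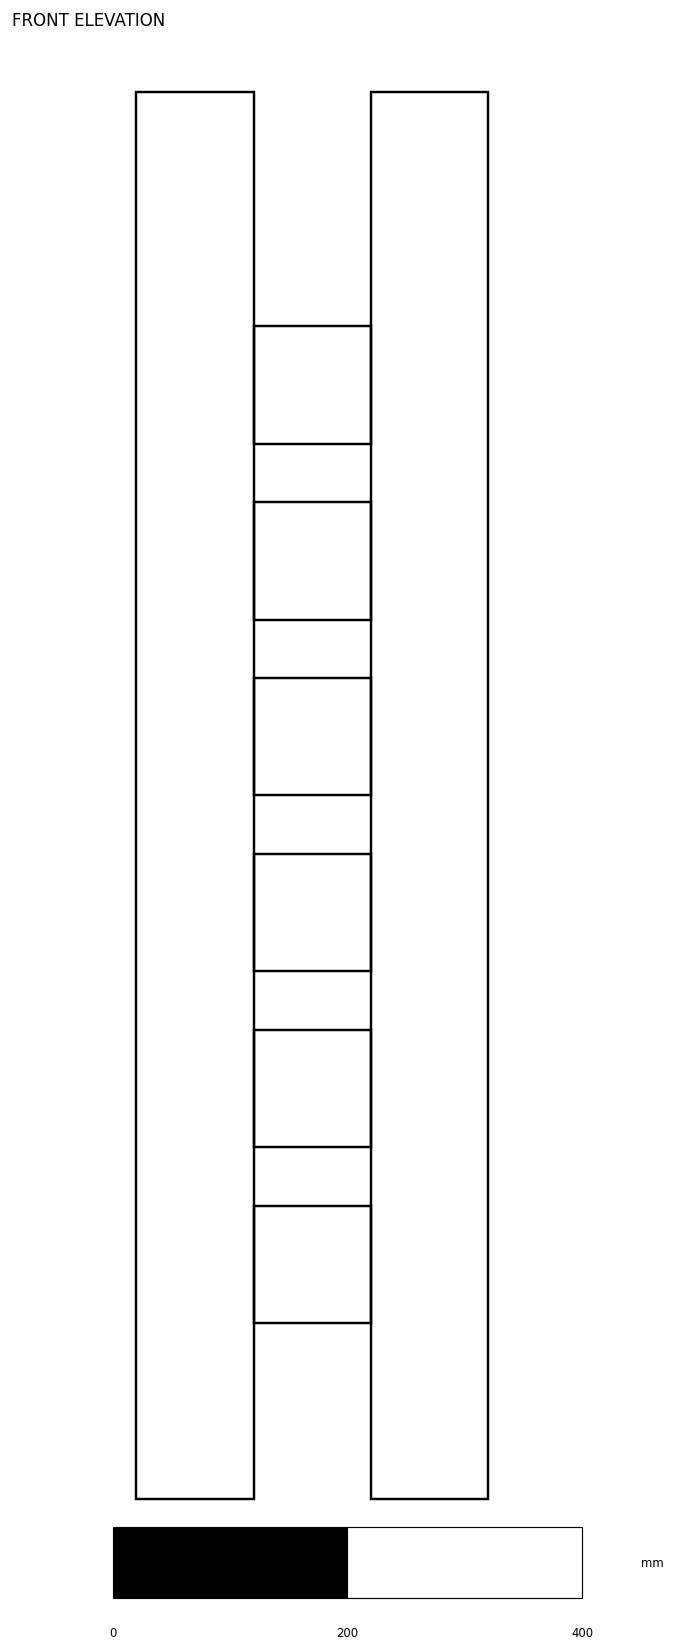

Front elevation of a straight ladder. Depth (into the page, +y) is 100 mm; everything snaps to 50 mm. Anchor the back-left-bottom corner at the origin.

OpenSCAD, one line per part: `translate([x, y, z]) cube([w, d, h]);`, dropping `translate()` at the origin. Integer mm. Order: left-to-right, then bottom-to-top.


cube([100, 100, 1200]);
translate([100, 0, 150]) cube([100, 100, 100]);
translate([100, 0, 300]) cube([100, 100, 100]);
translate([100, 0, 450]) cube([100, 100, 100]);
translate([100, 0, 600]) cube([100, 100, 100]);
translate([100, 0, 750]) cube([100, 100, 100]);
translate([100, 0, 900]) cube([100, 100, 100]);
translate([200, 0, 0]) cube([100, 100, 1200]);
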